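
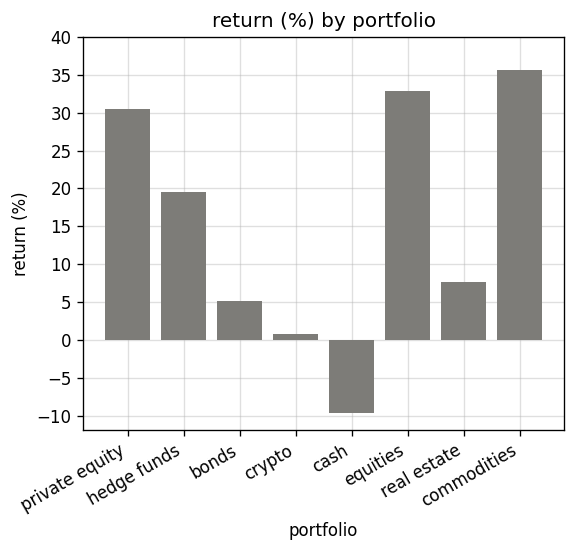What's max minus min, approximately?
Max commodities ≈ 35, min cash ≈ -10; range ≈ 45.

≈ 45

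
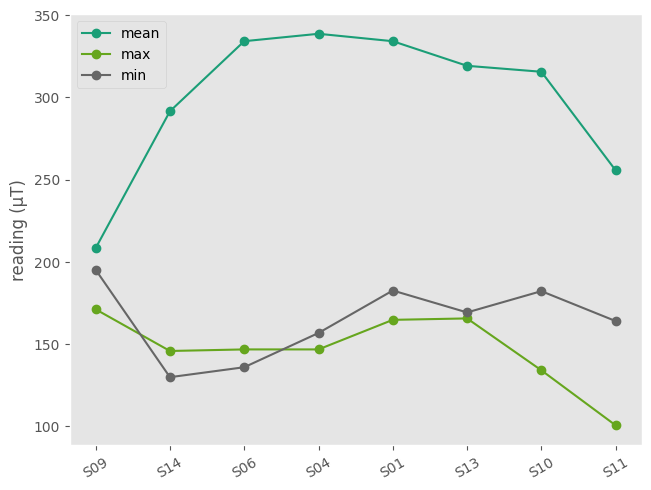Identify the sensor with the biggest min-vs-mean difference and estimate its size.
S06: min ≈ 140, mean ≈ 340 → gap ≈ 200. Next-largest (S04) is only ≈ 180.

S06, ≈ 200 µT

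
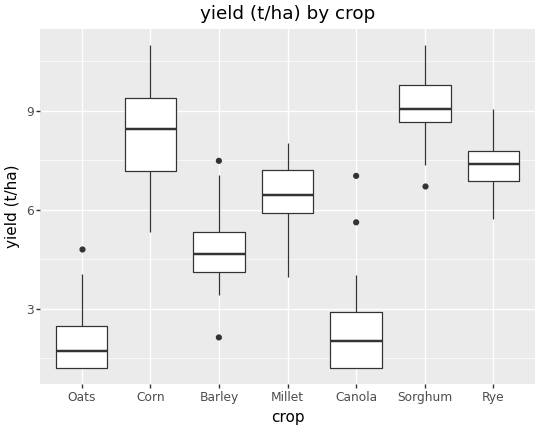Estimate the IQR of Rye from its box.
Q3 ≈ 8, Q1 ≈ 7; IQR ≈ 1.

≈ 1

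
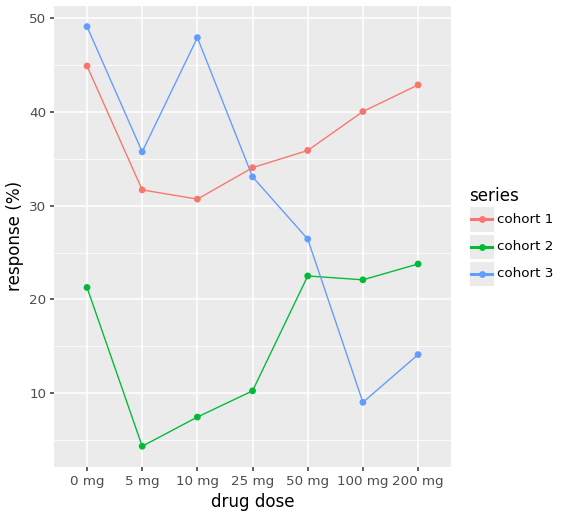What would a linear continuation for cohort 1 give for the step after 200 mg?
Last three: 35, 40, 45 → slope ≈ 5/step → next ≈ 50.

≈ 50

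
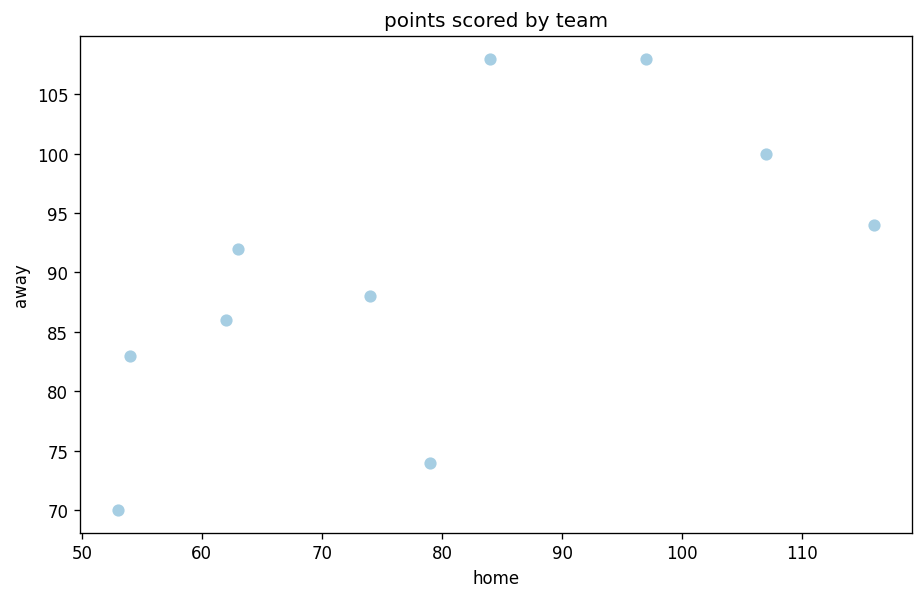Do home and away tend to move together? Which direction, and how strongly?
Points are positively correlated; moderate (|r| ≈ 0.6).

positive, moderate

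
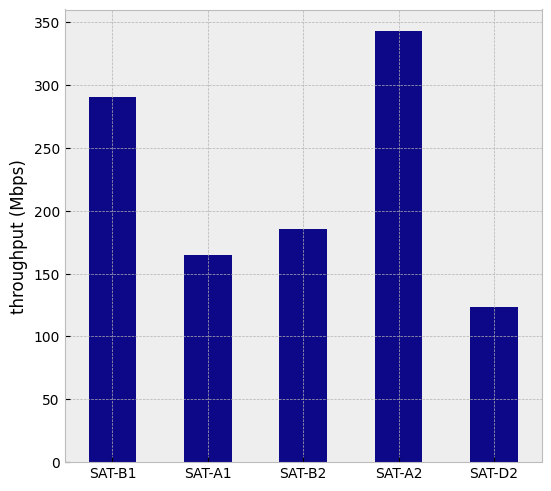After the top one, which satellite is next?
SAT-B1

Top 3: SAT-A2 ≈ 350, SAT-B1 ≈ 300, SAT-B2 ≈ 200.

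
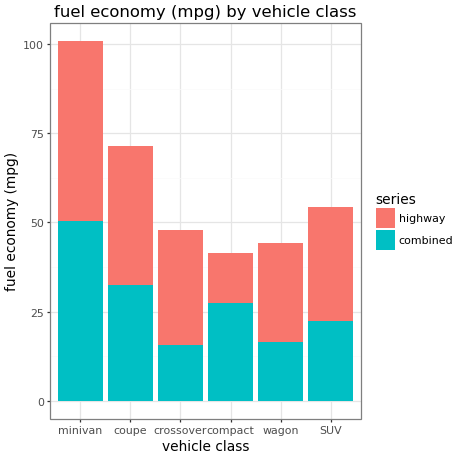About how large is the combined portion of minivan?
≈ 50

combined top ≈ 50, bottom ≈ 0; segment ≈ 50.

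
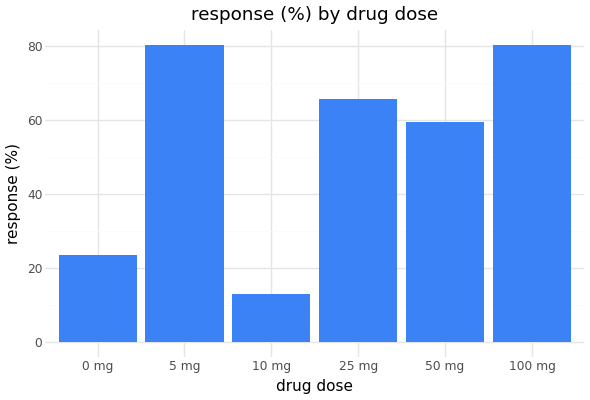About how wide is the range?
Max 100 mg ≈ 80, min 10 mg ≈ 10; range ≈ 70.

≈ 70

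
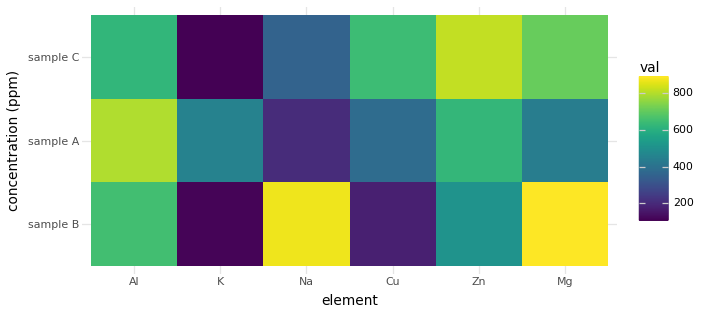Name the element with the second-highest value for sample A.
Zn

Top 3 for sample A: Al ≈ 800, Zn ≈ 600, K ≈ 500.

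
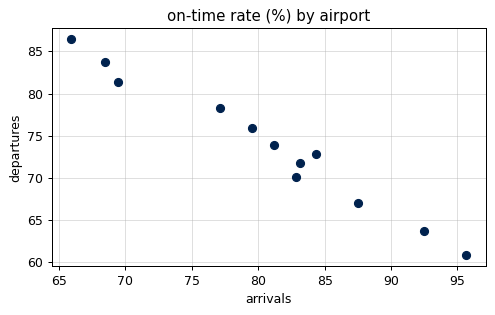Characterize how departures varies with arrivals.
negative, strong

Points are negatively correlated; strong (|r| ≈ 1.0).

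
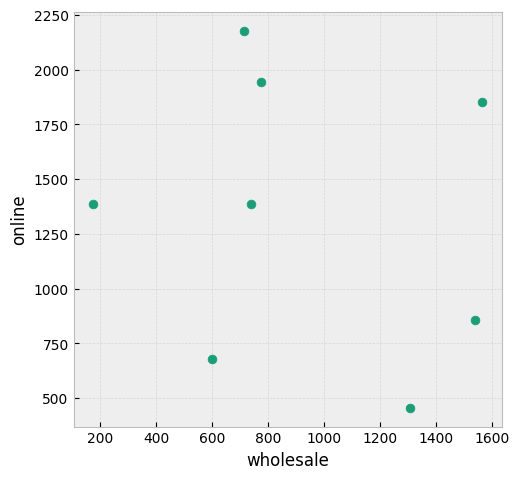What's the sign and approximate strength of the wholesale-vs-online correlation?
no clear correlation

Points are roughly uncorrelated; weak (|r| ≈ 0.2).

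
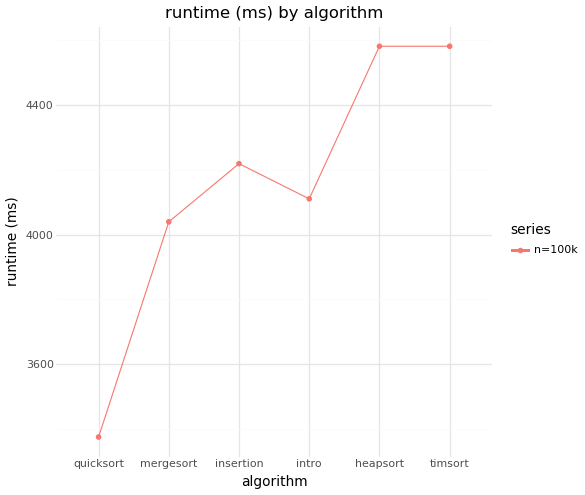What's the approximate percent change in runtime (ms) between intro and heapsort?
≈ +9.5%

intro ≈ 4200, heapsort ≈ 4600; (4600 − 4200) / 4200 ≈ +9.5%.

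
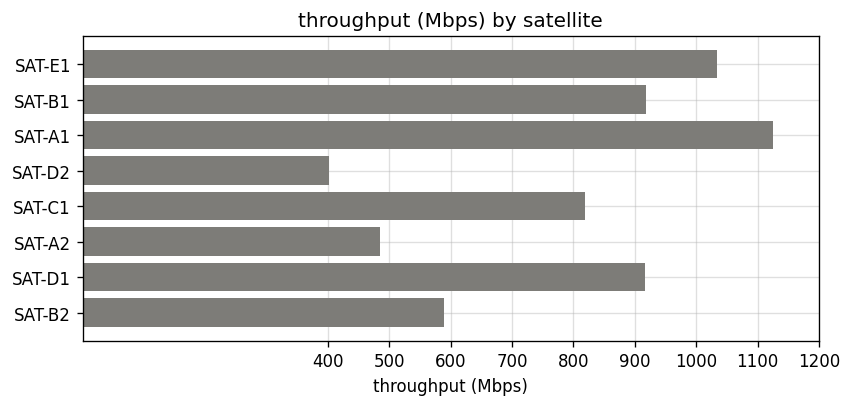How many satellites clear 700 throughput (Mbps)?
5

Above 700: SAT-E1, SAT-B1, SAT-A1, SAT-C1, SAT-D1.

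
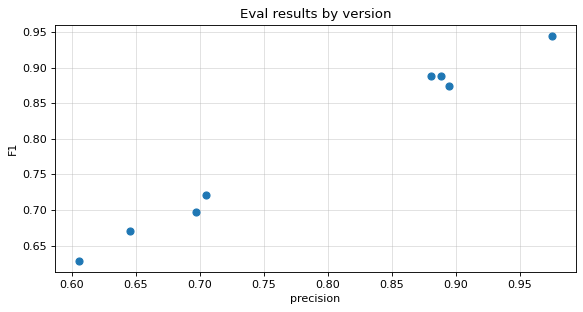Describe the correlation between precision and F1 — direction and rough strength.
positive, strong

Points are positively correlated; strong (|r| ≈ 1.0).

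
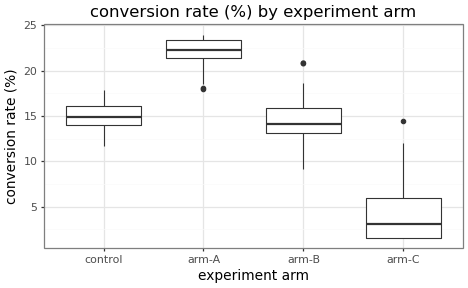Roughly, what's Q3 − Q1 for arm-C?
Q3 ≈ 6, Q1 ≈ 2; IQR ≈ 4.

≈ 4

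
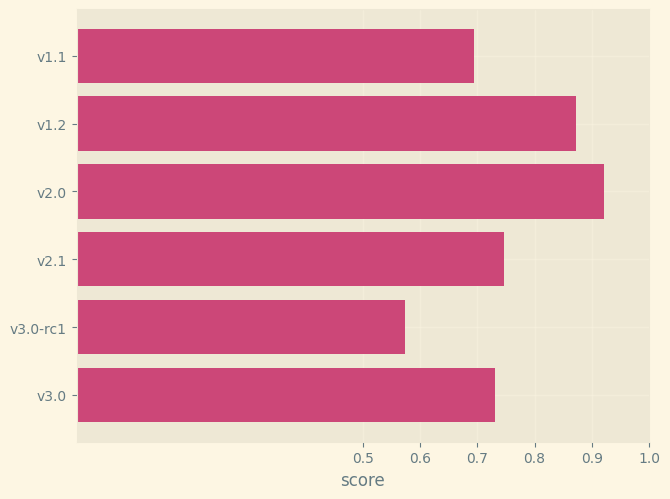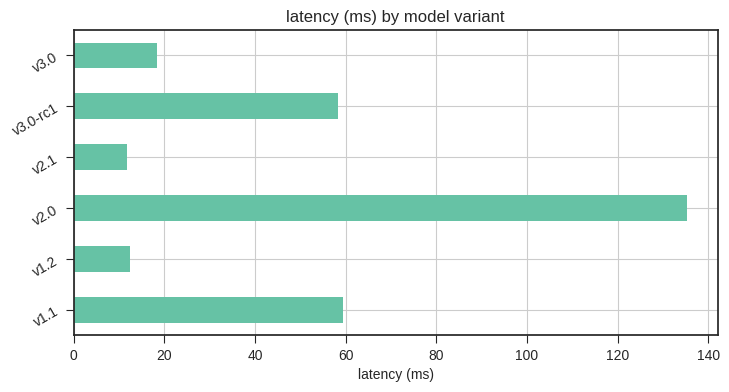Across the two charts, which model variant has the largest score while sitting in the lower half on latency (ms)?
v1.2

Chart 2 median latency (ms) ≈ 40; below-median model variants: v1.2, v2.1, v3.0. Among those, v1.2 has the highest score (≈ 0.9).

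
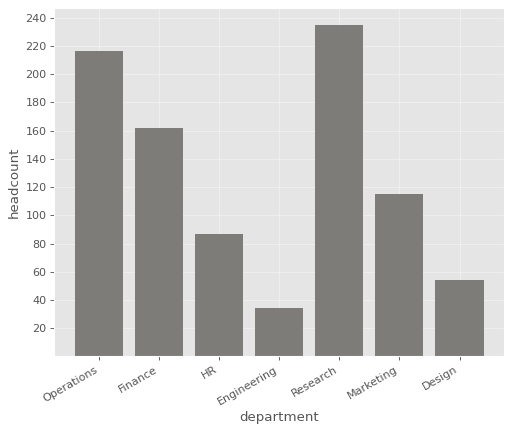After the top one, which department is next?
Top 3: Research ≈ 240, Operations ≈ 220, Finance ≈ 160.

Operations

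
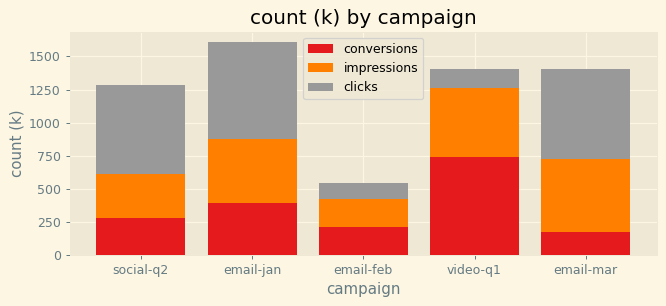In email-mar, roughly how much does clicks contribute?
≈ 600

clicks top ≈ 1400, bottom ≈ 800; segment ≈ 600.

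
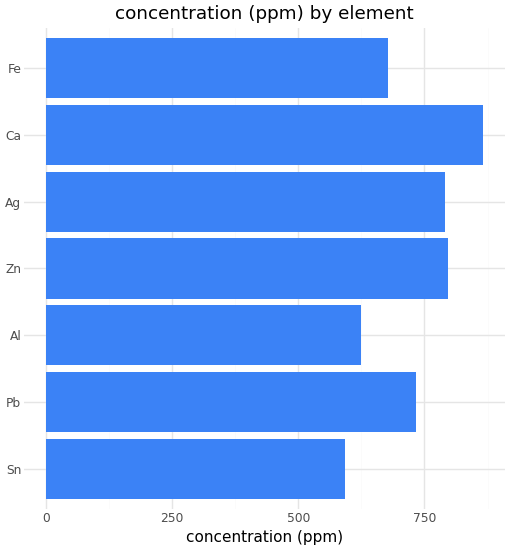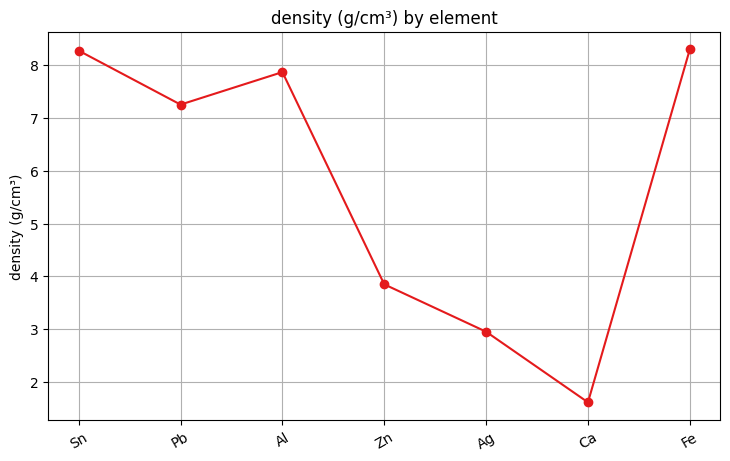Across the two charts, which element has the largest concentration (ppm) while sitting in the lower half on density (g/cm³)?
Ca

Chart 2 median density (g/cm³) ≈ 7; below-median elements: Zn, Ag, Ca. Among those, Ca has the highest concentration (ppm) (≈ 900).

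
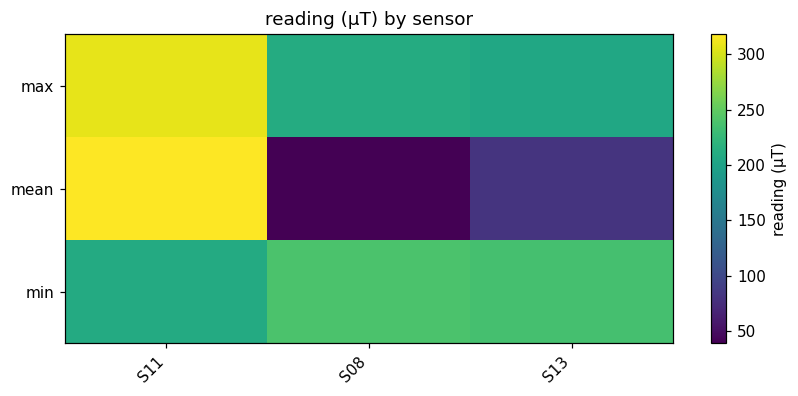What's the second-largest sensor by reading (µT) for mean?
S13

Top 3 for mean: S11 ≈ 325, S13 ≈ 75, S08 ≈ 50.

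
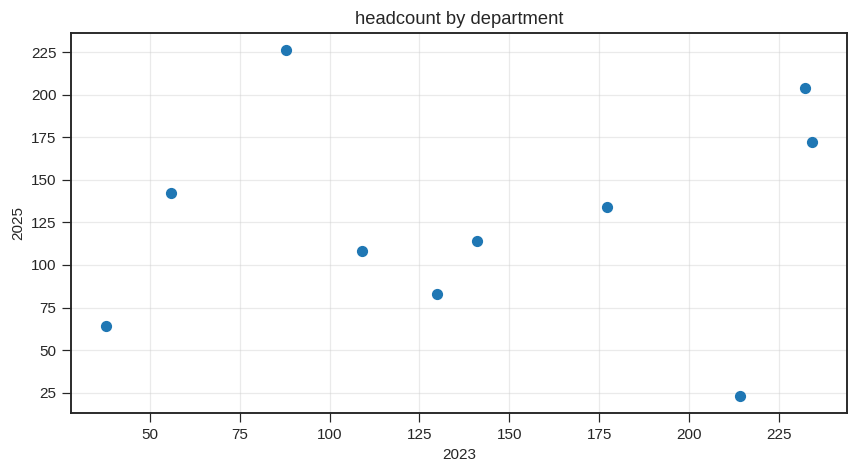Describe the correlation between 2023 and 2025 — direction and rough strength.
Points are roughly uncorrelated; weak (|r| ≈ 0.1).

no clear correlation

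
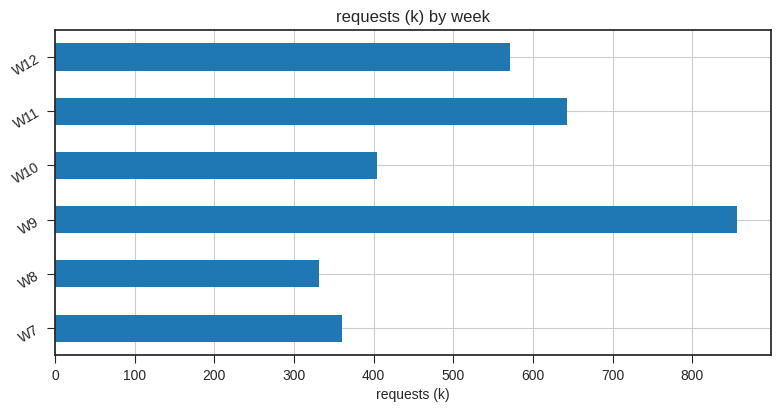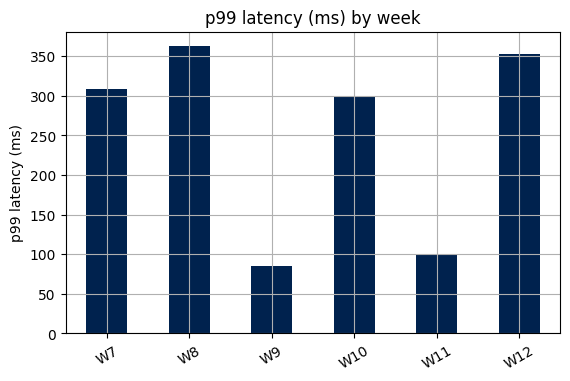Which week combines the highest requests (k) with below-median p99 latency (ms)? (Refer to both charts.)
Chart 2 median p99 latency (ms) ≈ 300; below-median weeks: W9, W10, W11. Among those, W9 has the highest requests (k) (≈ 900).

W9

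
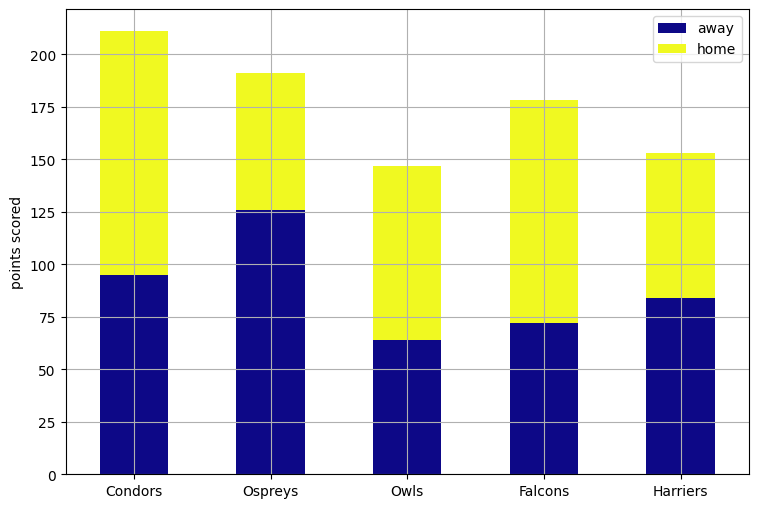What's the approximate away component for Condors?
away top ≈ 100, bottom ≈ 0; segment ≈ 100.

≈ 100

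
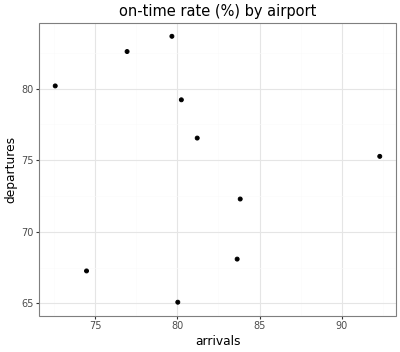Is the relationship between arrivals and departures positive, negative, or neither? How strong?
no clear correlation

Points are roughly uncorrelated; weak (|r| ≈ 0.2).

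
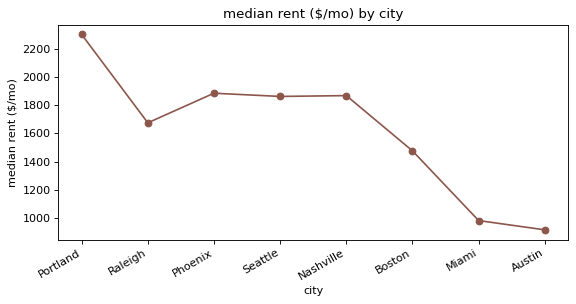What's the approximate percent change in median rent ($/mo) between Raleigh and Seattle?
Raleigh ≈ 1600, Seattle ≈ 1800; (1800 − 1600) / 1600 ≈ +12.5%.

≈ +12.5%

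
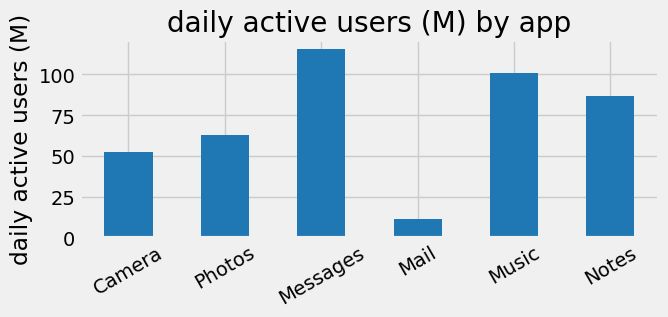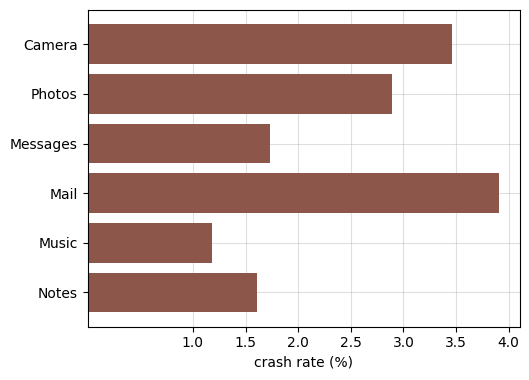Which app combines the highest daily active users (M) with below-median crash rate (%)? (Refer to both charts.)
Messages

Chart 2 median crash rate (%) ≈ 2.5; below-median apps: Messages, Music, Notes. Among those, Messages has the highest daily active users (M) (≈ 120).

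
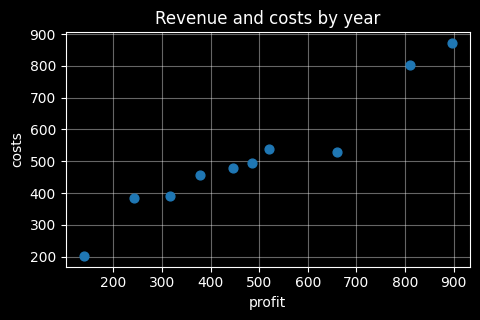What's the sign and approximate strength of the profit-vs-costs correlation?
Points are positively correlated; strong (|r| ≈ 1.0).

positive, strong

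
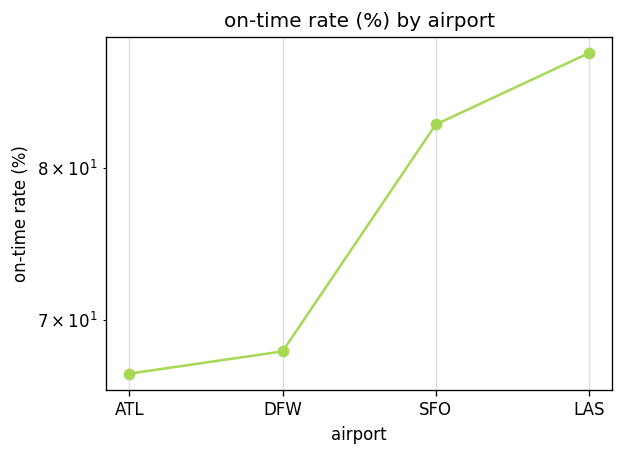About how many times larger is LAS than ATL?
LAS ≈ 88, ATL ≈ 66; 88/66 ≈ 1.33.

≈ 1.33×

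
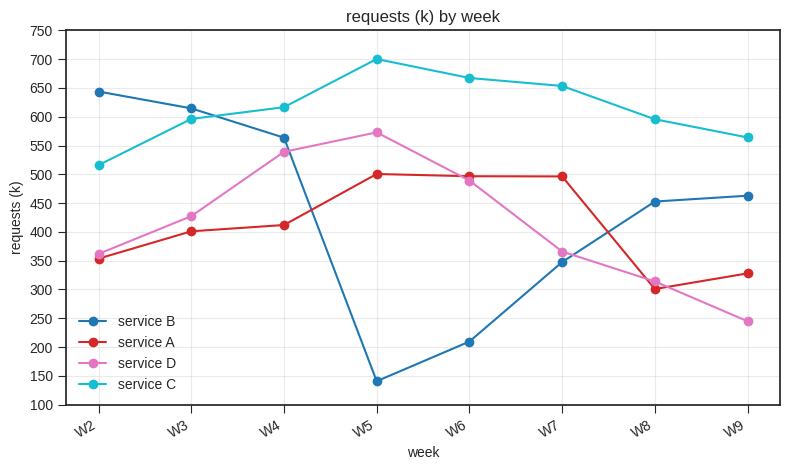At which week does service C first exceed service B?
W4

W3: service C ≈ 600 vs service B ≈ 600 (not yet); W4: service C ≈ 600 vs service B ≈ 550 (first crossover).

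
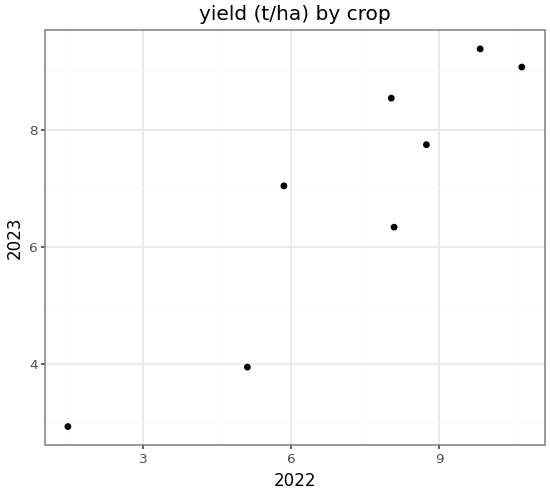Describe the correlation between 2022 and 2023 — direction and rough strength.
positive, strong

Points are positively correlated; strong (|r| ≈ 0.9).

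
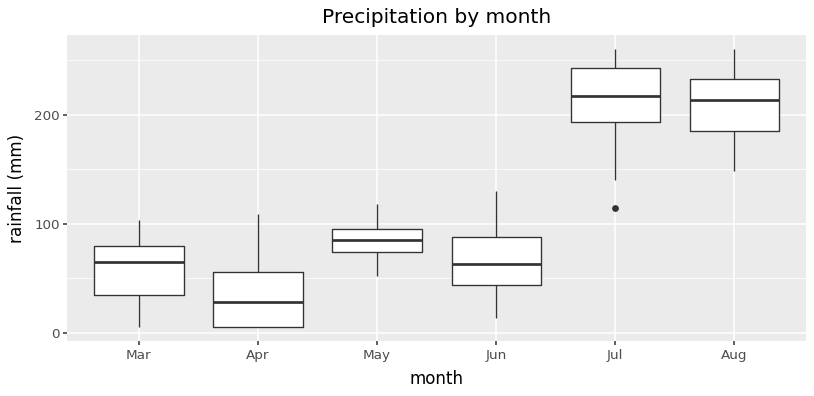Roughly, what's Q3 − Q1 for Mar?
Q3 ≈ 80, Q1 ≈ 40; IQR ≈ 40.

≈ 40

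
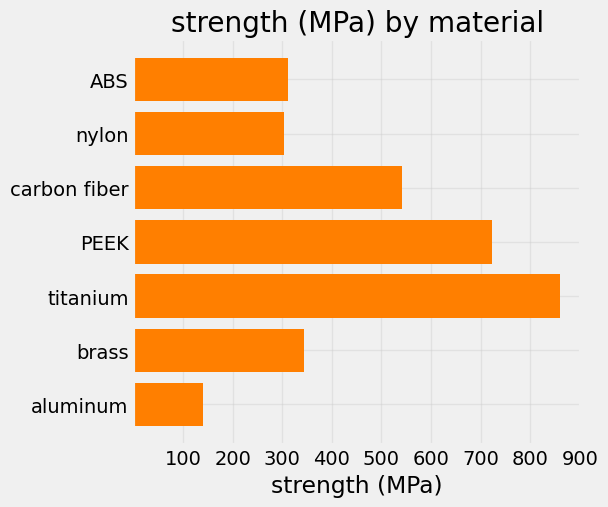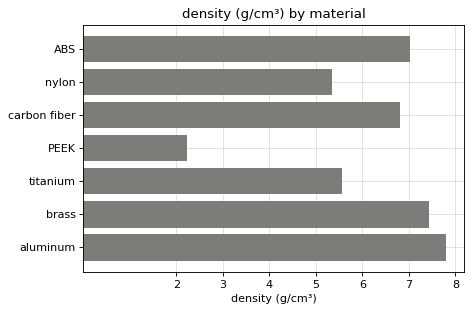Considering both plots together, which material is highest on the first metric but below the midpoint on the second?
titanium

Chart 2 median density (g/cm³) ≈ 7; below-median materials: nylon, PEEK, titanium. Among those, titanium has the highest strength (MPa) (≈ 900).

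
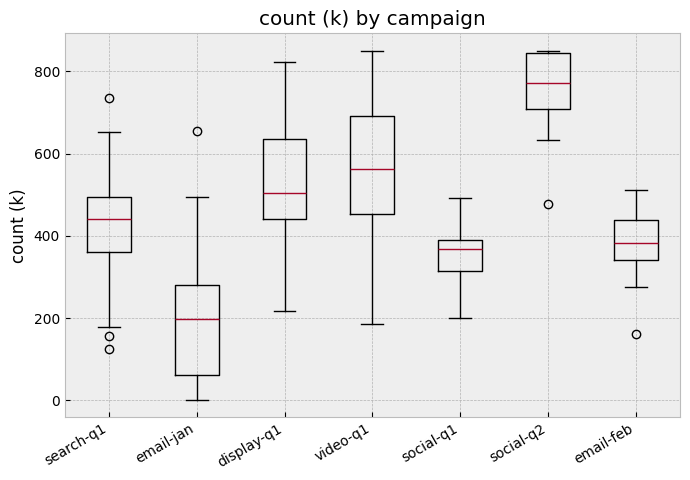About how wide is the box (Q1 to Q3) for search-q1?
Q3 ≈ 500, Q1 ≈ 350; IQR ≈ 150.

≈ 150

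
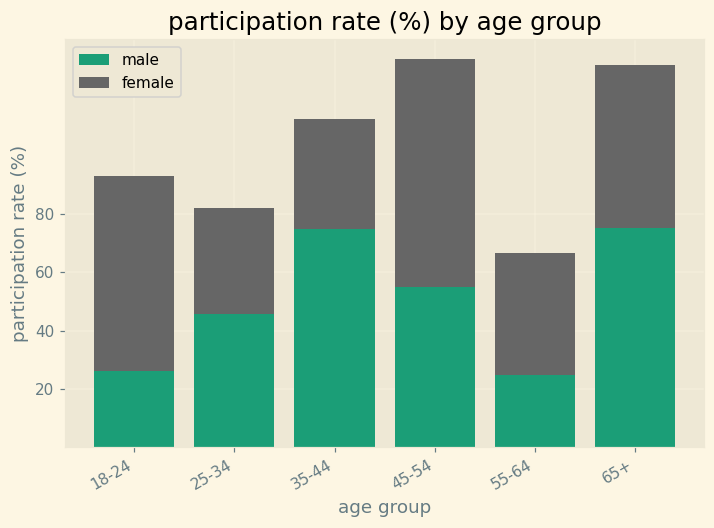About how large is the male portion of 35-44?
≈ 80

male top ≈ 80, bottom ≈ 0; segment ≈ 80.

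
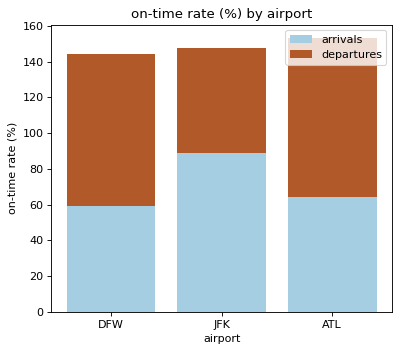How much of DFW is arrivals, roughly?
≈ 60

arrivals top ≈ 60, bottom ≈ 0; segment ≈ 60.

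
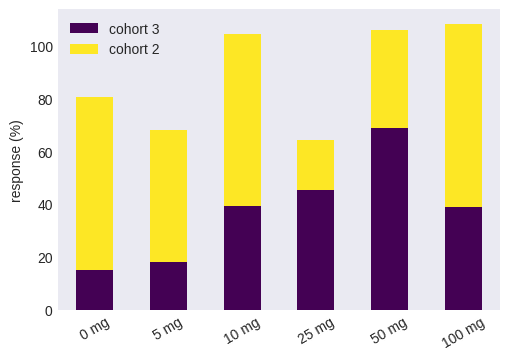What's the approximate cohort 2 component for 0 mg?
cohort 2 top ≈ 80, bottom ≈ 20; segment ≈ 60.

≈ 60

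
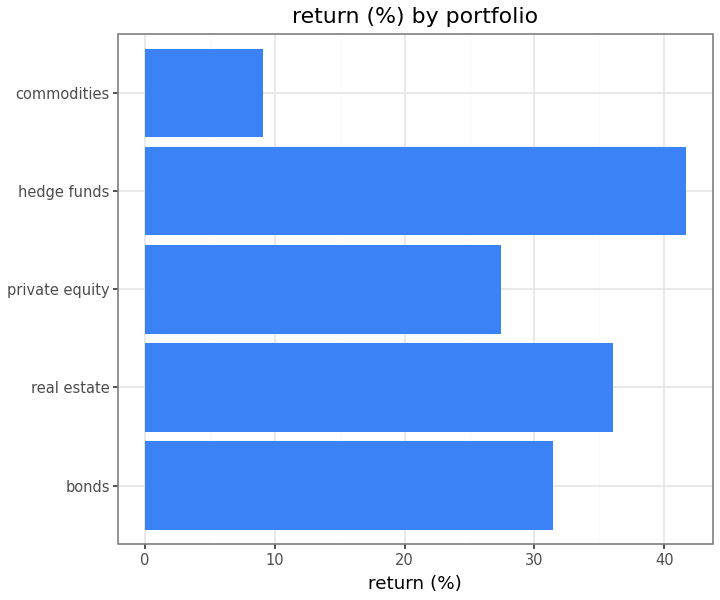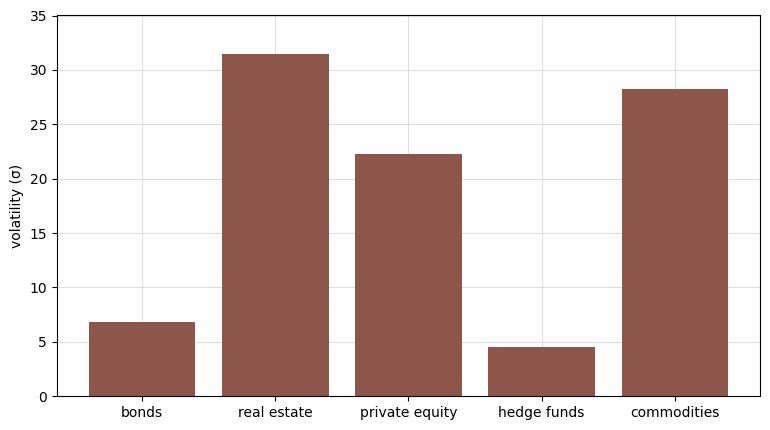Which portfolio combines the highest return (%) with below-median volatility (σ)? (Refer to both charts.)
Chart 2 median volatility (σ) ≈ 20; below-median portfolios: bonds, hedge funds. Among those, hedge funds has the highest return (%) (≈ 40).

hedge funds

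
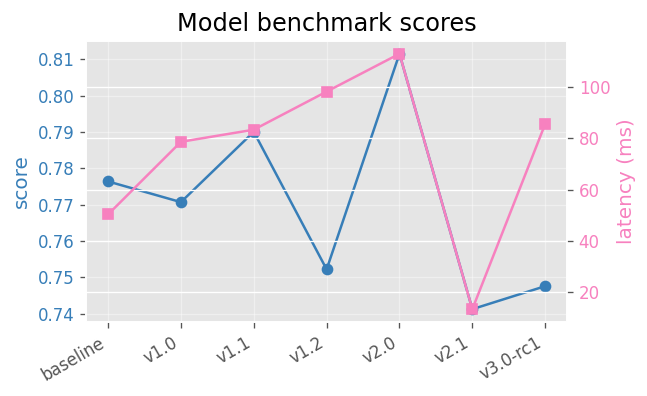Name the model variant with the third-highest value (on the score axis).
baseline

Top 4 (on the score axis): v2.0 ≈ 0.81, v1.1 ≈ 0.79, baseline ≈ 0.78, v1.0 ≈ 0.77.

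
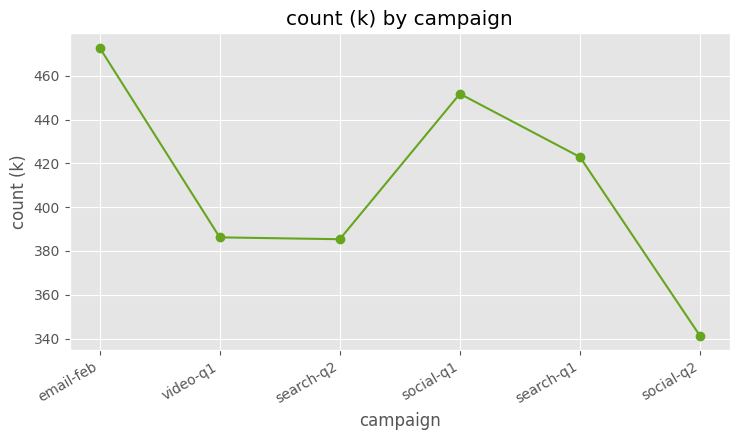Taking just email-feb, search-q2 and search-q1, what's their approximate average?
≈ 427

(480 + 380 + 420) / 3 ≈ 427.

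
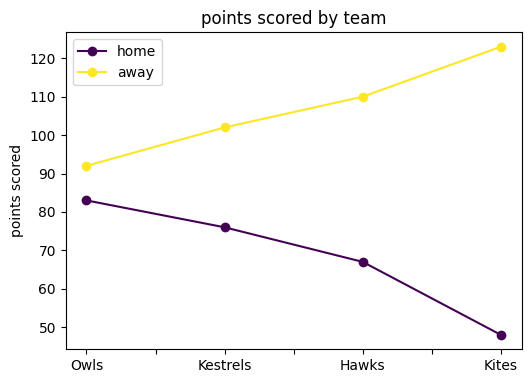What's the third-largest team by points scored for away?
Kestrels

Top 4 for away: Kites ≈ 120, Hawks ≈ 110, Kestrels ≈ 100, Owls ≈ 90.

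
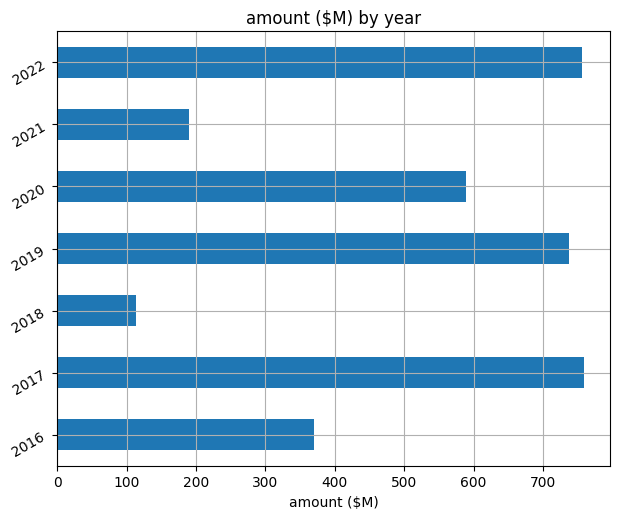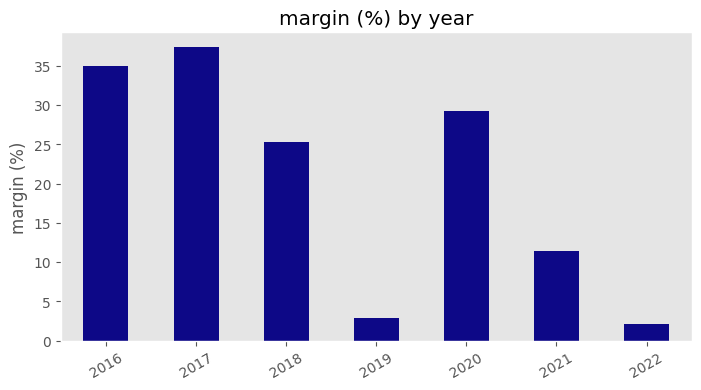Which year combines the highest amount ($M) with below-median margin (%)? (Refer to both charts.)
Chart 2 median margin (%) ≈ 25; below-median years: 2019, 2021, 2022. Among those, 2022 has the highest amount ($M) (≈ 800).

2022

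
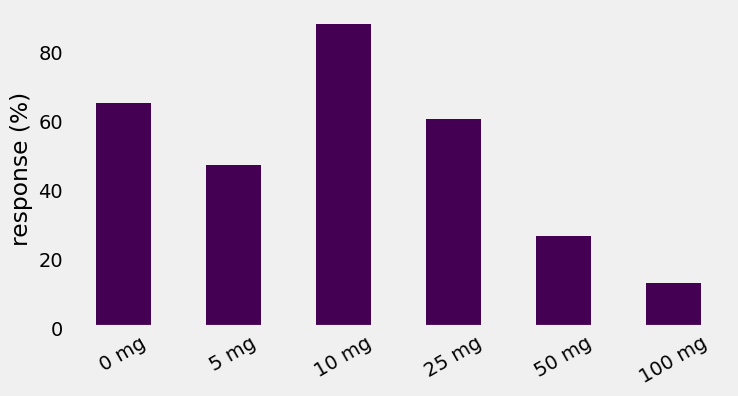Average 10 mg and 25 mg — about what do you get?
≈ 75

(90 + 60) / 2 ≈ 75.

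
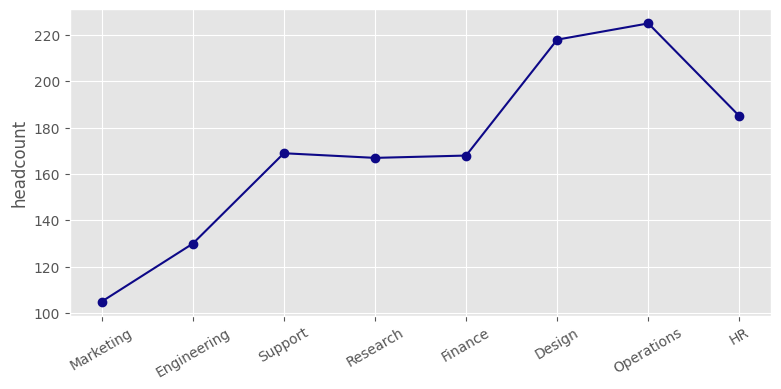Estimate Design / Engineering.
≈ 1.69×

Design ≈ 220, Engineering ≈ 130; 220/130 ≈ 1.69.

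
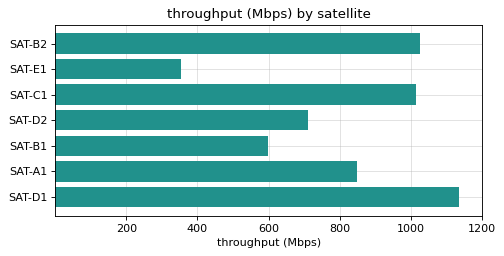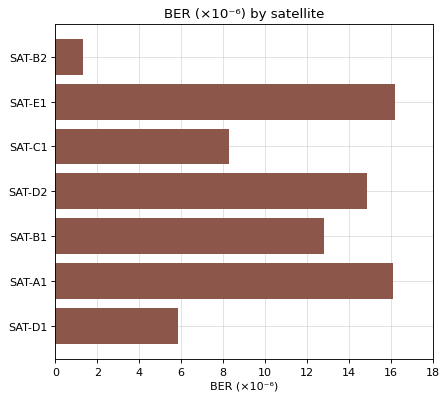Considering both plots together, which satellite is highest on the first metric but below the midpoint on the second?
Chart 2 median BER (×10⁻⁶) ≈ 12; below-median satellites: SAT-B2, SAT-C1, SAT-D1. Among those, SAT-D1 has the highest throughput (Mbps) (≈ 1200).

SAT-D1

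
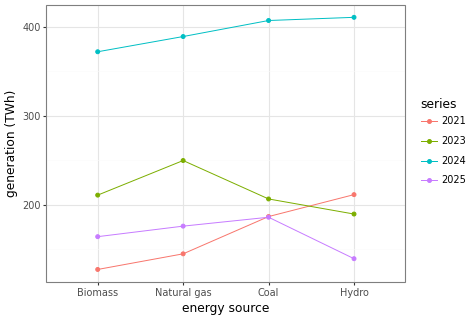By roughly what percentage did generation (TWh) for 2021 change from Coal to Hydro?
≈ +14.3%

Coal ≈ 175, Hydro ≈ 200; (200 − 175) / 175 ≈ +14.3%.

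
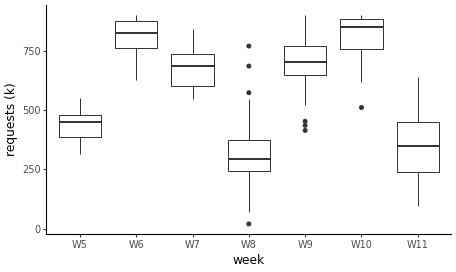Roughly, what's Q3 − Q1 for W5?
Q3 ≈ 500, Q1 ≈ 400; IQR ≈ 100.

≈ 100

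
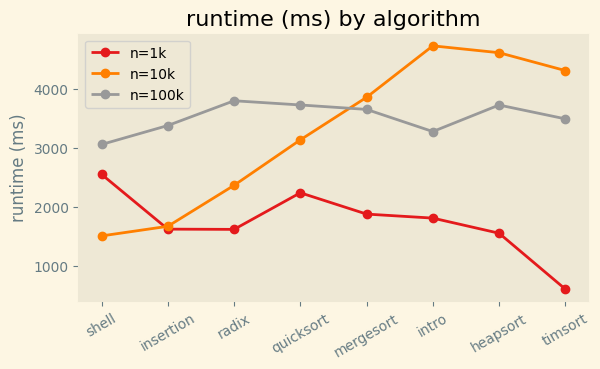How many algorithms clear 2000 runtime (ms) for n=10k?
6

Above 2000: radix, quicksort, mergesort, intro, heapsort, timsort.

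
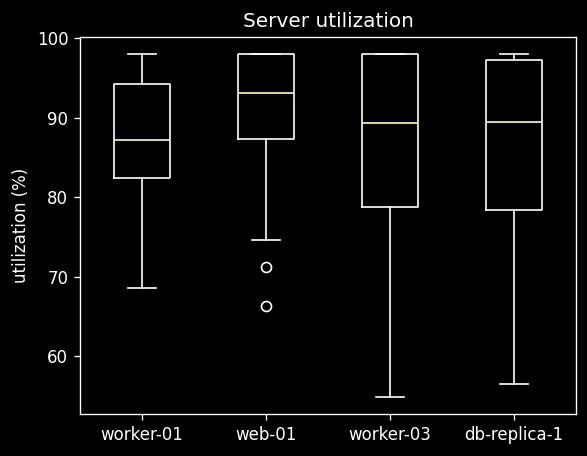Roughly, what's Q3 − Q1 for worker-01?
Q3 ≈ 94, Q1 ≈ 82; IQR ≈ 12.

≈ 12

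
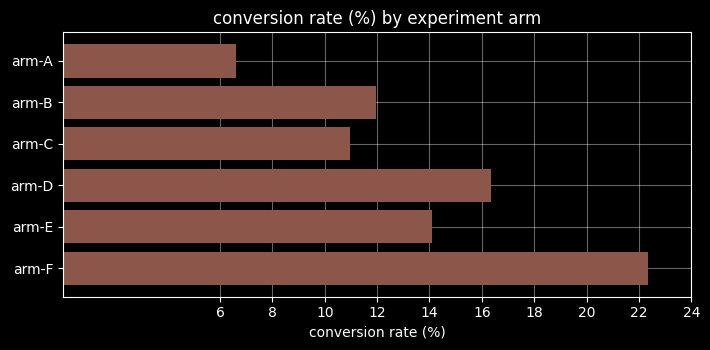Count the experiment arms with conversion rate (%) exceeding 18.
1

Above 18: arm-F.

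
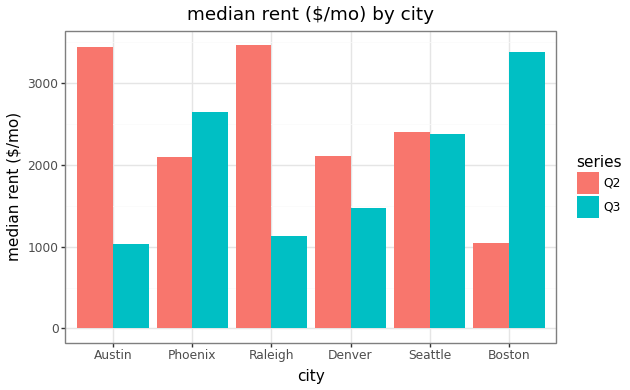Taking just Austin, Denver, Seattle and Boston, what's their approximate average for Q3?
≈ 2125

(1000 + 1500 + 2500 + 3500) / 4 ≈ 2125.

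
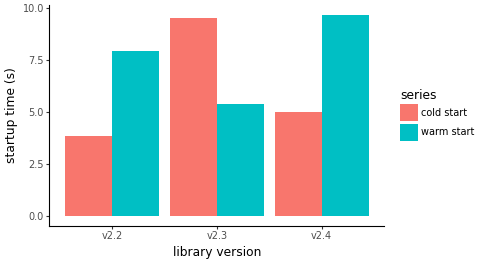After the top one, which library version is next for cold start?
Top 3 for cold start: v2.3 ≈ 10, v2.4 ≈ 5, v2.2 ≈ 4.

v2.4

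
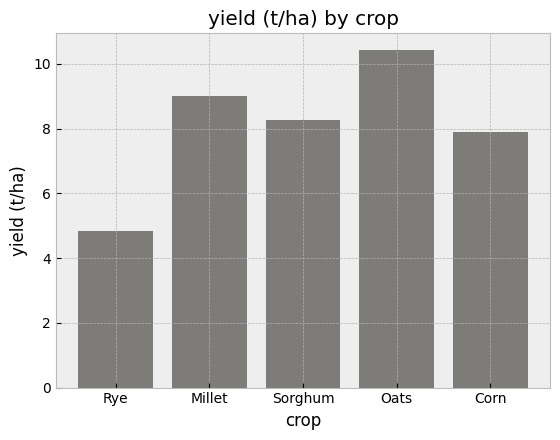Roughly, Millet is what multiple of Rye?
Millet ≈ 9, Rye ≈ 5; 9/5 ≈ 1.8.

≈ 1.8×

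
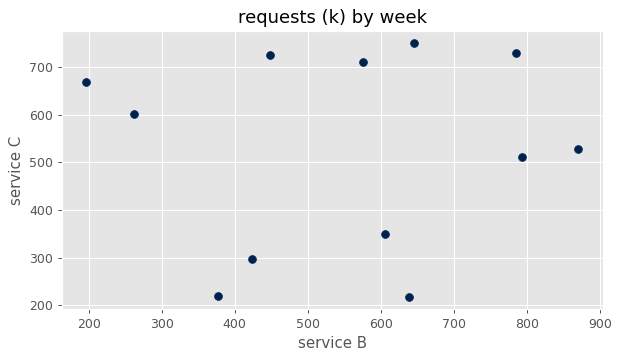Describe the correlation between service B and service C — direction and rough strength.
no clear correlation

Points are roughly uncorrelated; weak (|r| ≈ 0.0).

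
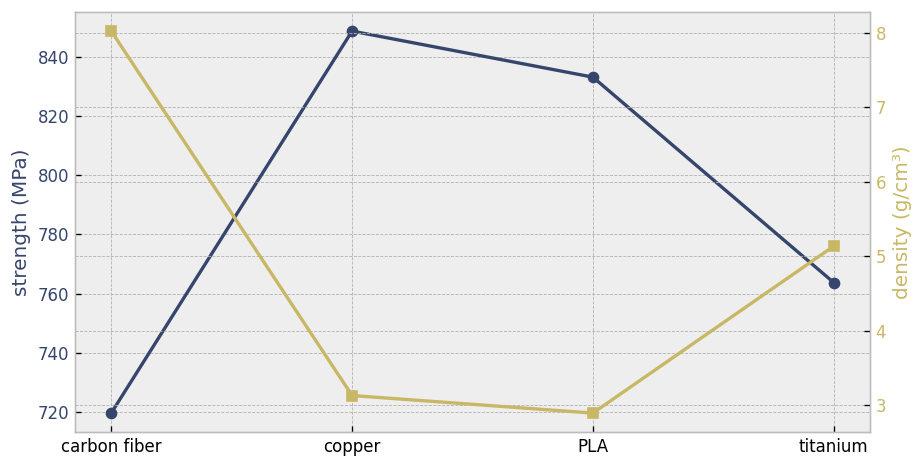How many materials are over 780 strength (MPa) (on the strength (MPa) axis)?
Above 780: copper, PLA.

2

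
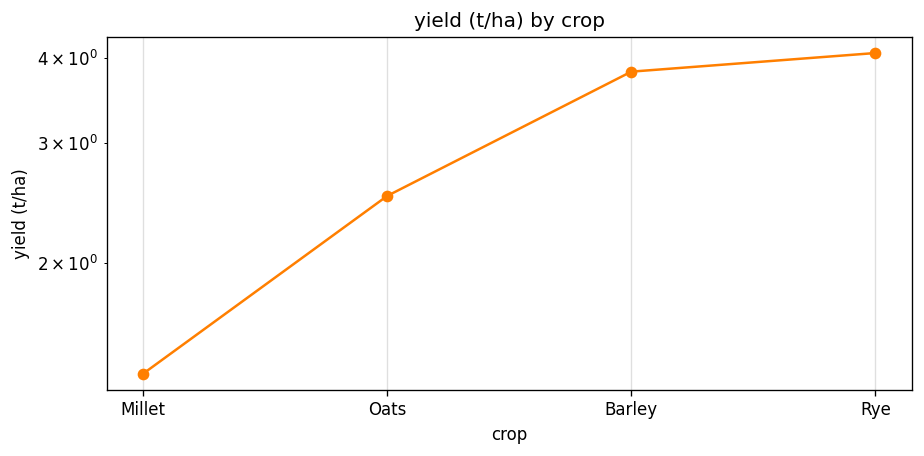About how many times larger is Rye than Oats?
Rye ≈ 4.0, Oats ≈ 2.5; 4.0/2.5 ≈ 1.6.

≈ 1.6×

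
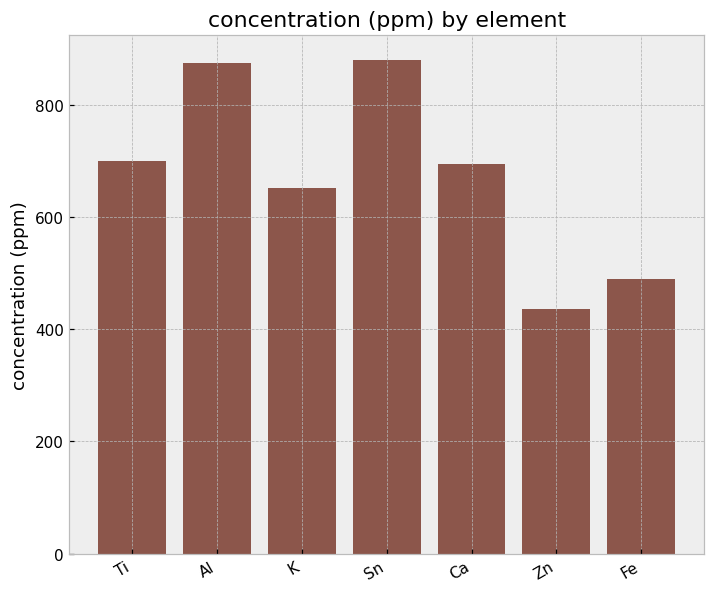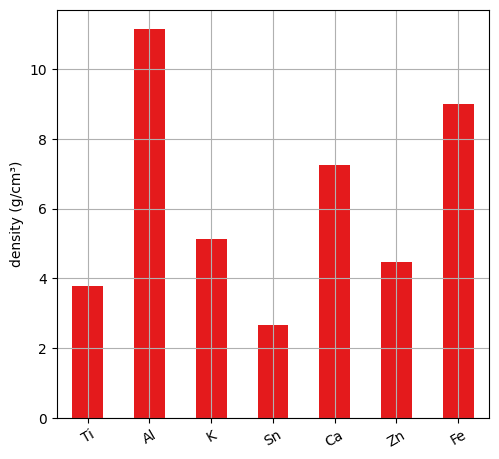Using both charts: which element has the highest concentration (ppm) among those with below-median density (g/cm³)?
Sn

Chart 2 median density (g/cm³) ≈ 6; below-median elements: Ti, Sn, Zn. Among those, Sn has the highest concentration (ppm) (≈ 900).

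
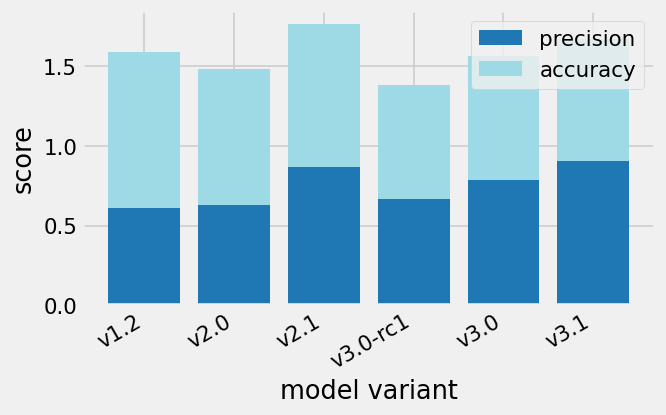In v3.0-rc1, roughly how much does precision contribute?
≈ 0.6

precision top ≈ 0.6, bottom ≈ 0.0; segment ≈ 0.6.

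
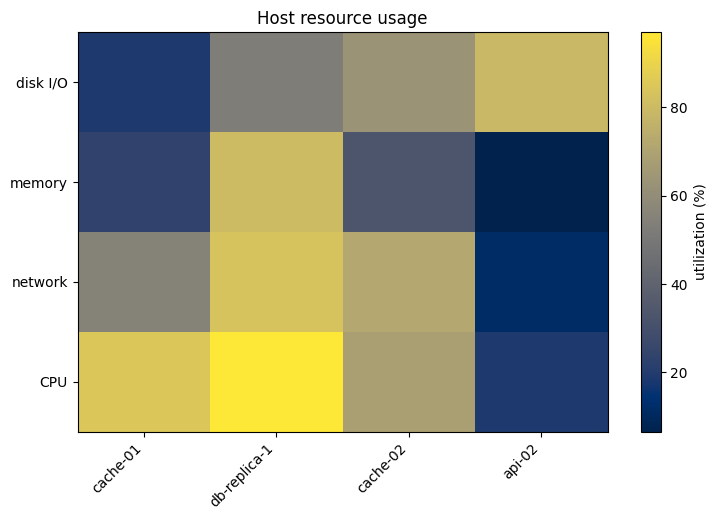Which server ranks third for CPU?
cache-02

Top 4 for CPU: db-replica-1 ≈ 100, cache-01 ≈ 90, cache-02 ≈ 70, api-02 ≈ 20.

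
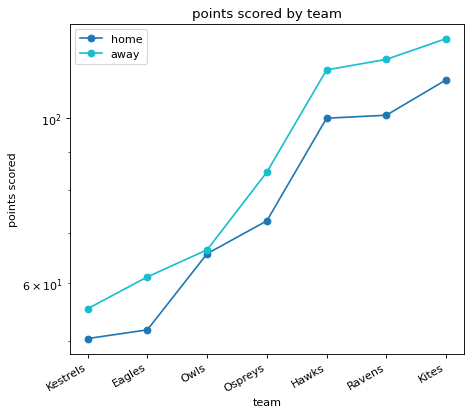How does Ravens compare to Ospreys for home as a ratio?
≈ 1.43×

Ravens ≈ 100, Ospreys ≈ 70; 100/70 ≈ 1.43.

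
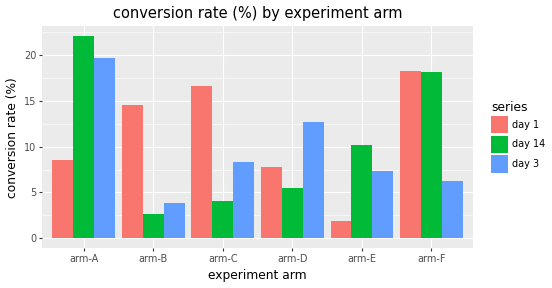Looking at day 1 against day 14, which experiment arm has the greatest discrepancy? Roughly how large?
arm-A: day 1 ≈ 8, day 14 ≈ 22 → gap ≈ 14. Next-largest (arm-C) is only ≈ 12.

arm-A, ≈ 14 %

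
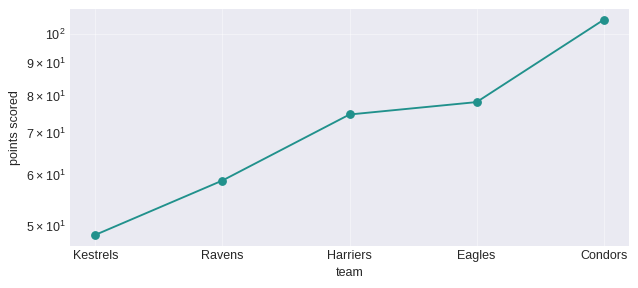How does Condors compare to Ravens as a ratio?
Condors ≈ 105, Ravens ≈ 60; 105/60 ≈ 1.75.

≈ 1.75×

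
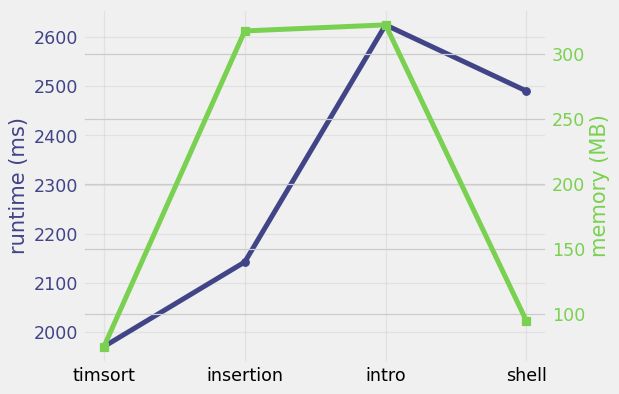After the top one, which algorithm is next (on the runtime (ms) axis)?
Top 3 (on the runtime (ms) axis): intro ≈ 2600, shell ≈ 2500, insertion ≈ 2100.

shell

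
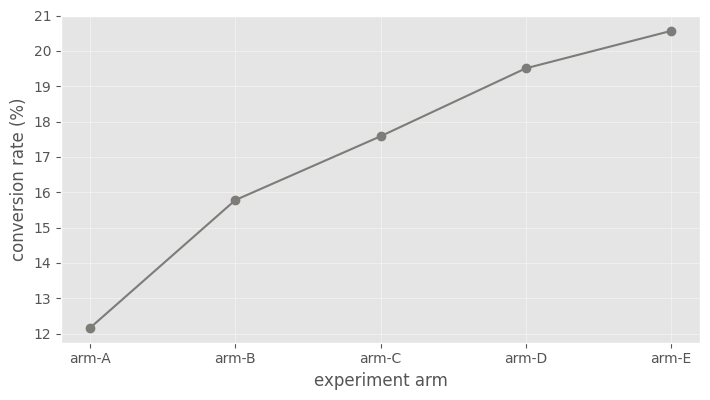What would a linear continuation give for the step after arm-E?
≈ 22.5

Last three: 18, 20, 21 → slope ≈ 1.5/step → next ≈ 22.5.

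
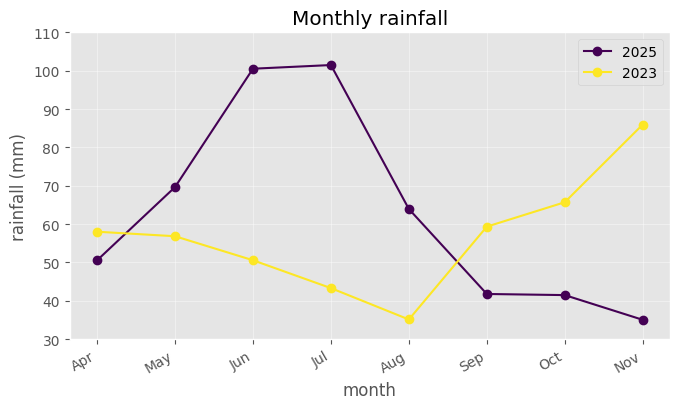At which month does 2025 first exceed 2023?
May

Apr: 2025 ≈ 50 vs 2023 ≈ 60 (not yet); May: 2025 ≈ 70 vs 2023 ≈ 60 (first crossover).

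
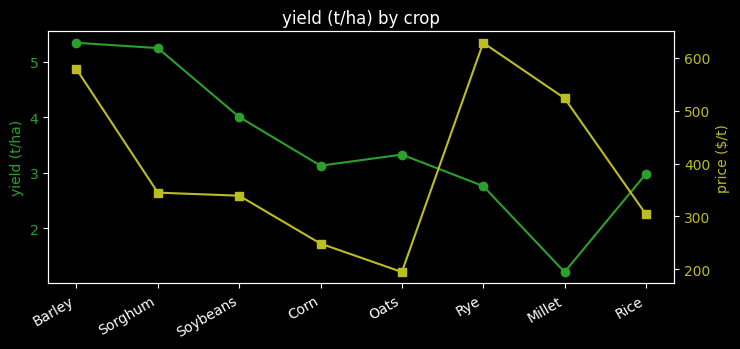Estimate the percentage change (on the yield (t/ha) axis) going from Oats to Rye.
≈ -14.3%

Oats ≈ 3.5, Rye ≈ 3.0; (3.0 − 3.5) / 3.5 ≈ -14.3%.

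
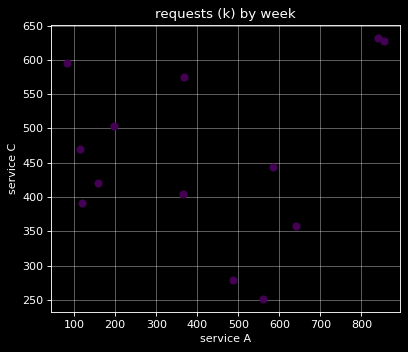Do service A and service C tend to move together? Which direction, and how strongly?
no clear correlation

Points are roughly uncorrelated; weak (|r| ≈ 0.1).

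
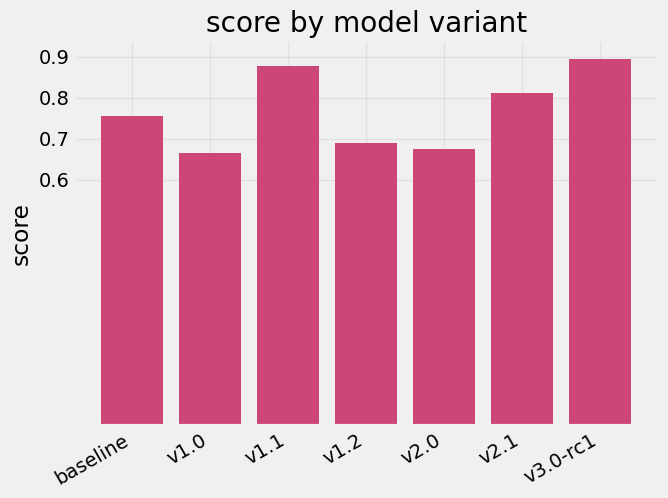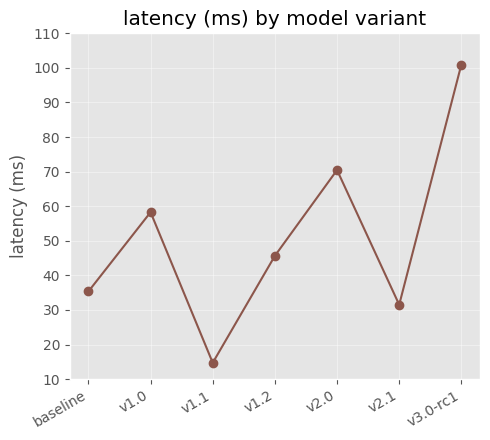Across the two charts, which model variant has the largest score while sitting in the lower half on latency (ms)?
v1.1

Chart 2 median latency (ms) ≈ 50; below-median model variants: baseline, v1.1, v2.1. Among those, v1.1 has the highest score (≈ 0.9).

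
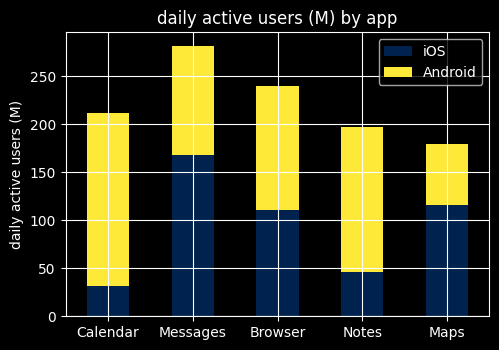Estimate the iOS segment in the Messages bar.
iOS top ≈ 175, bottom ≈ 0; segment ≈ 175.

≈ 175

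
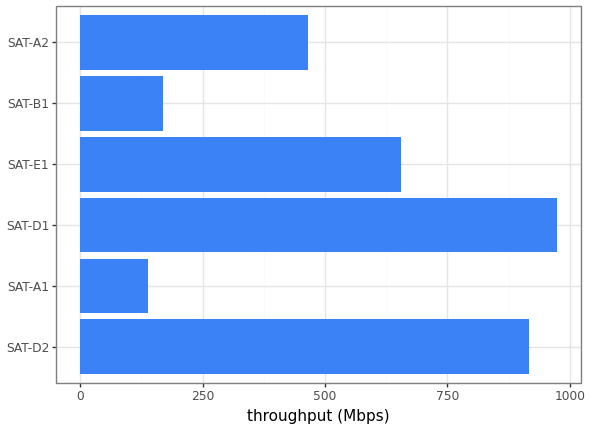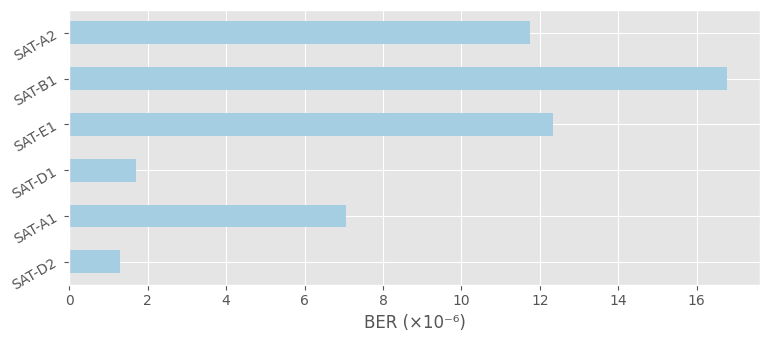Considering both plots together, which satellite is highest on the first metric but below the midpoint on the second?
Chart 2 median BER (×10⁻⁶) ≈ 10; below-median satellites: SAT-D2, SAT-A1, SAT-D1. Among those, SAT-D1 has the highest throughput (Mbps) (≈ 1000).

SAT-D1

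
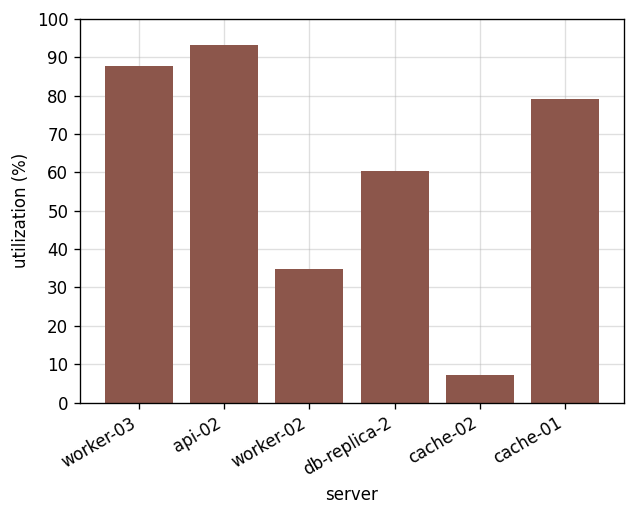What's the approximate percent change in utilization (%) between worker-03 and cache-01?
worker-03 ≈ 90, cache-01 ≈ 80; (80 − 90) / 90 ≈ -11.1%.

≈ -11.1%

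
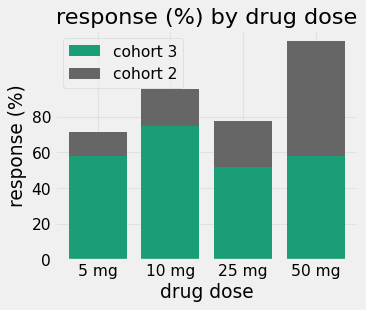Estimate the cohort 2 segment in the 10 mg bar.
≈ 20

cohort 2 top ≈ 100, bottom ≈ 80; segment ≈ 20.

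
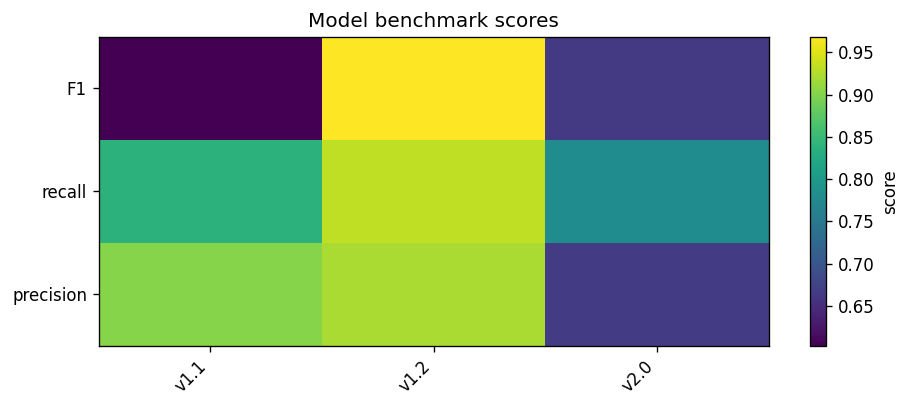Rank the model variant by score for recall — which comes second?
Top 3 for recall: v1.2 ≈ 0.95, v1.1 ≈ 0.85, v2.0 ≈ 0.80.

v1.1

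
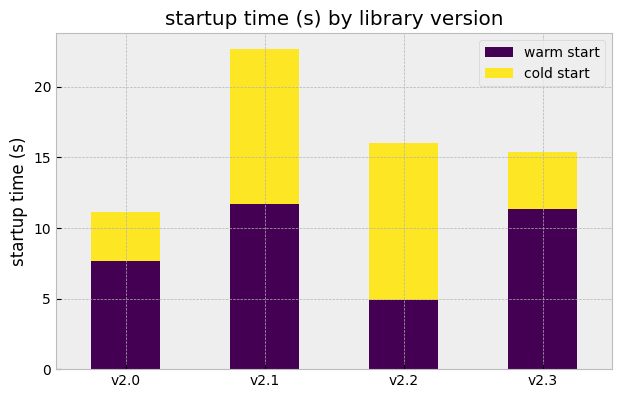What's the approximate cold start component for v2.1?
≈ 10

cold start top ≈ 22, bottom ≈ 12; segment ≈ 10.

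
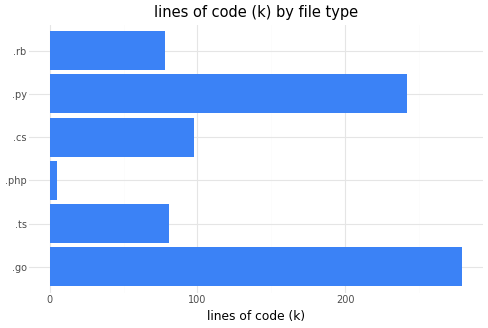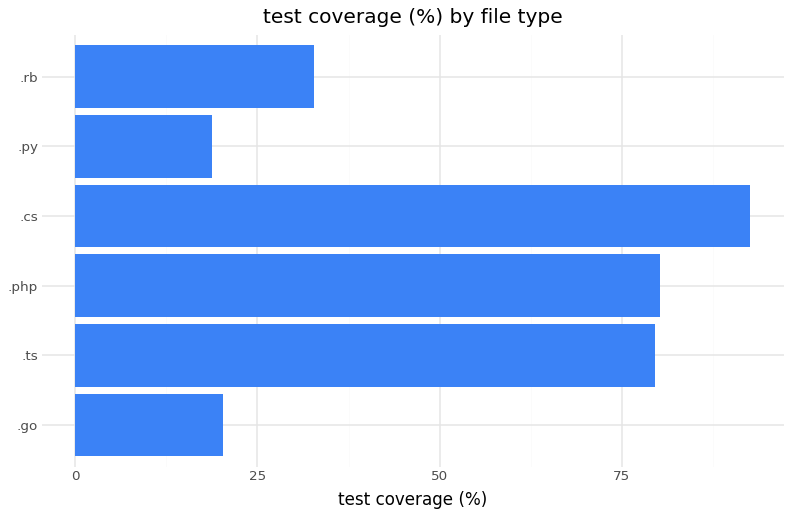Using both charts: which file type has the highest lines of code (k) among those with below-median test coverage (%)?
Chart 2 median test coverage (%) ≈ 60; below-median file types: .go, .py, .rb. Among those, .go has the highest lines of code (k) (≈ 300).

.go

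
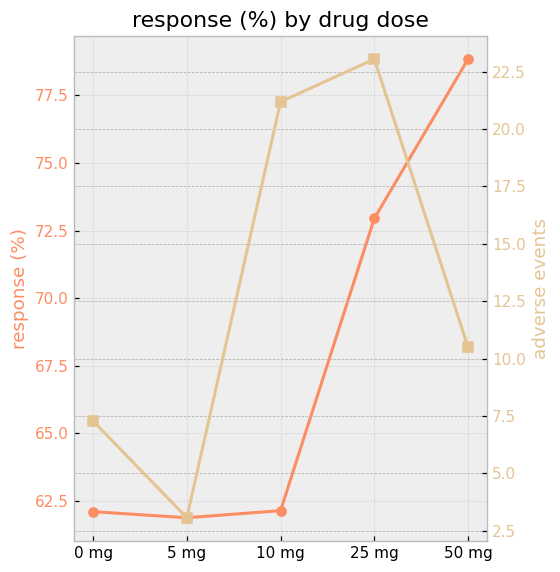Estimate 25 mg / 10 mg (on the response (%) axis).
≈ 1.16×

25 mg ≈ 72, 10 mg ≈ 62; 72/62 ≈ 1.16.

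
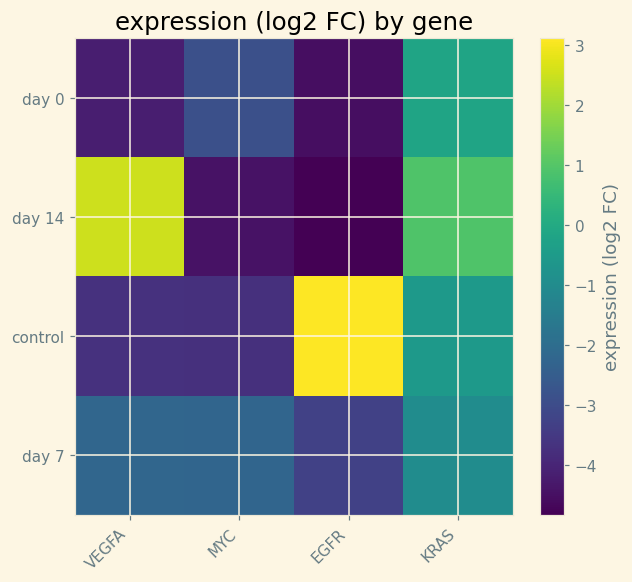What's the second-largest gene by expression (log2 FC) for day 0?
MYC

Top 3 for day 0: KRAS ≈ 0, MYC ≈ -3, VEGFA ≈ -4.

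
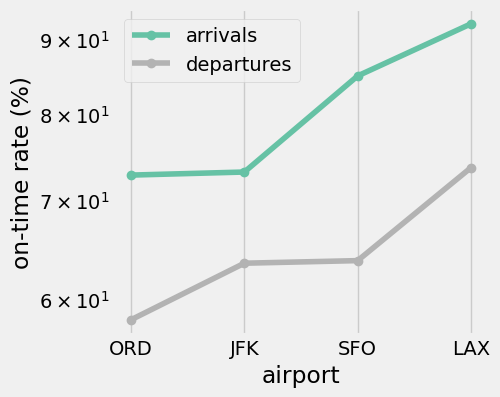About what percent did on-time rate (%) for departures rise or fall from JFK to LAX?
≈ +15.4%

JFK ≈ 65, LAX ≈ 75; (75 − 65) / 65 ≈ +15.4%.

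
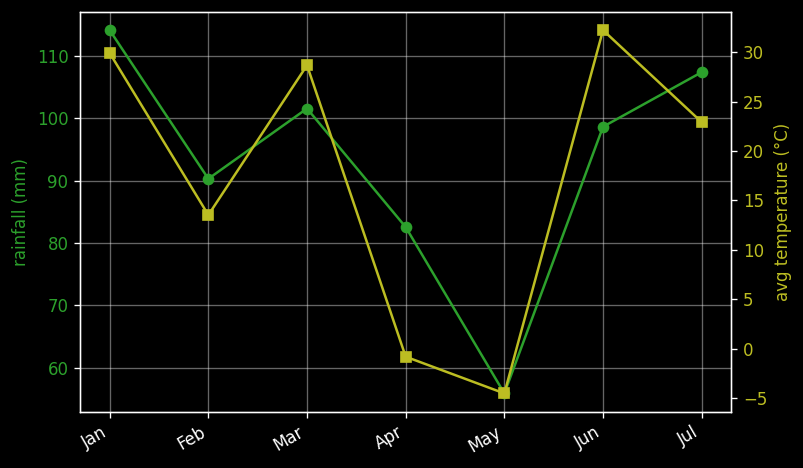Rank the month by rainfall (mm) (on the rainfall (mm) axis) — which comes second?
Top 3 (on the rainfall (mm) axis): Jan ≈ 115, Jul ≈ 105, Mar ≈ 100.

Jul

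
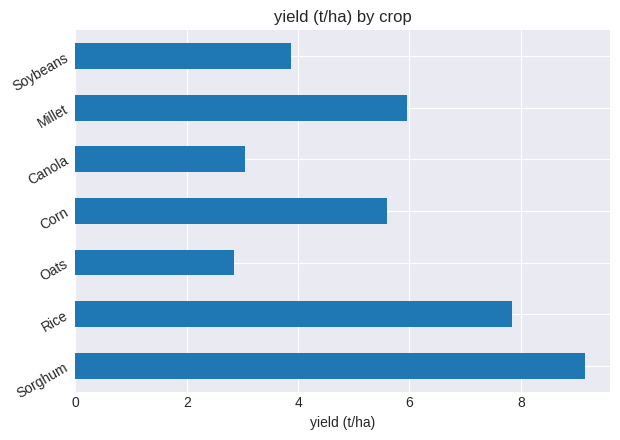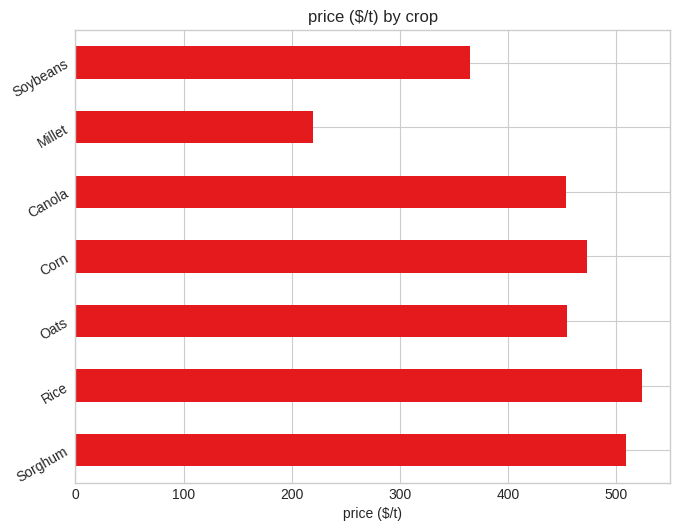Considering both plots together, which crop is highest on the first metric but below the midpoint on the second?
Chart 2 median price ($/t) ≈ 450; below-median crops: Canola, Millet, Soybeans. Among those, Millet has the highest yield (t/ha) (≈ 6).

Millet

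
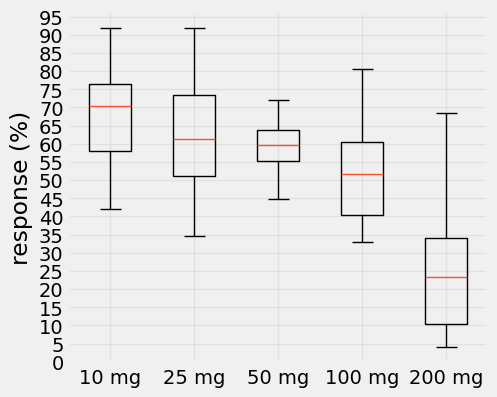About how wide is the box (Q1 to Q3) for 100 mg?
Q3 ≈ 60, Q1 ≈ 40; IQR ≈ 20.

≈ 20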